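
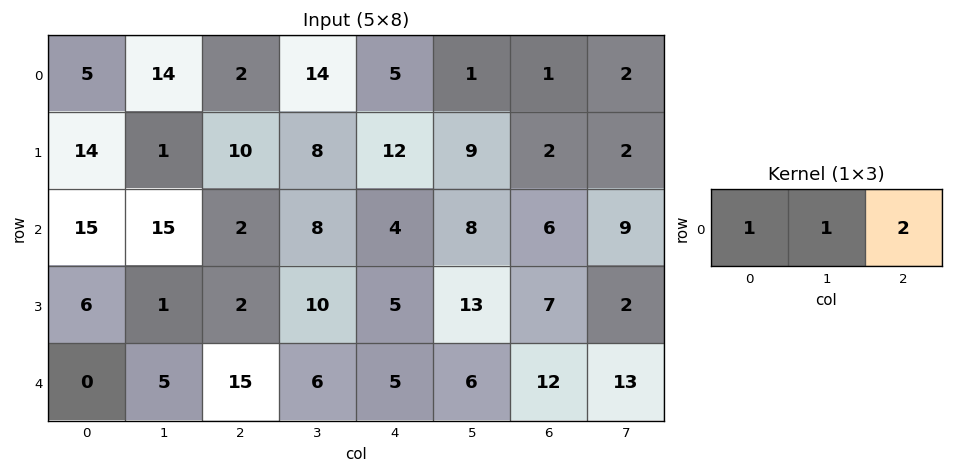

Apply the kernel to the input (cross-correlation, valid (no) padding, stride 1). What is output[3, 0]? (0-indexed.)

11

The receptive field on the input at this output position is [6 1 2]. Elementwise product with the kernel and sum: 6·1 + 1·1 + 2·2.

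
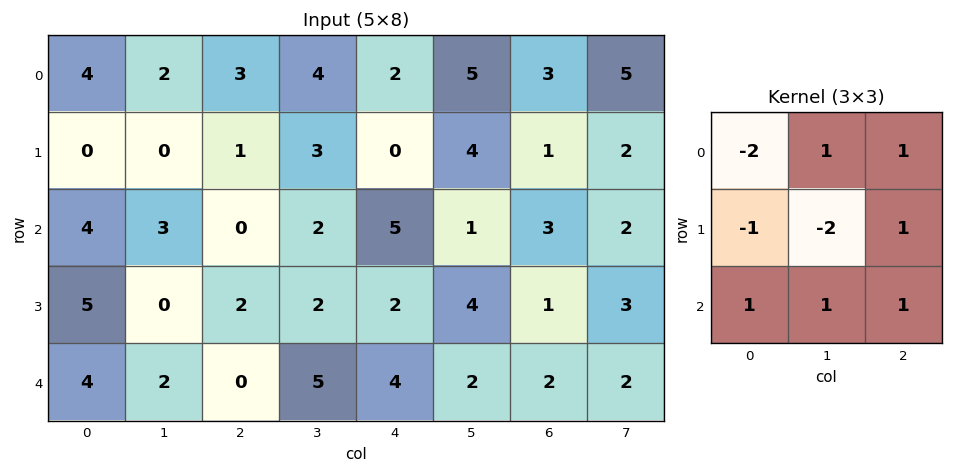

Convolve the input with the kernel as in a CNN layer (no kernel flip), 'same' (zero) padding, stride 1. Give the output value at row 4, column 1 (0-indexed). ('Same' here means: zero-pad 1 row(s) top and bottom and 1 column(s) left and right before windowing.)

-16

The receptive field on the zero-padded input at this output position is [5 0 2 / 4 2 0 / 0 0 0]. Elementwise product with the kernel and sum: 5·-2 + 0·1 + 2·1 + 4·-1 + 2·-2 + 0·1 + 0·1 + 0·1 + 0·1.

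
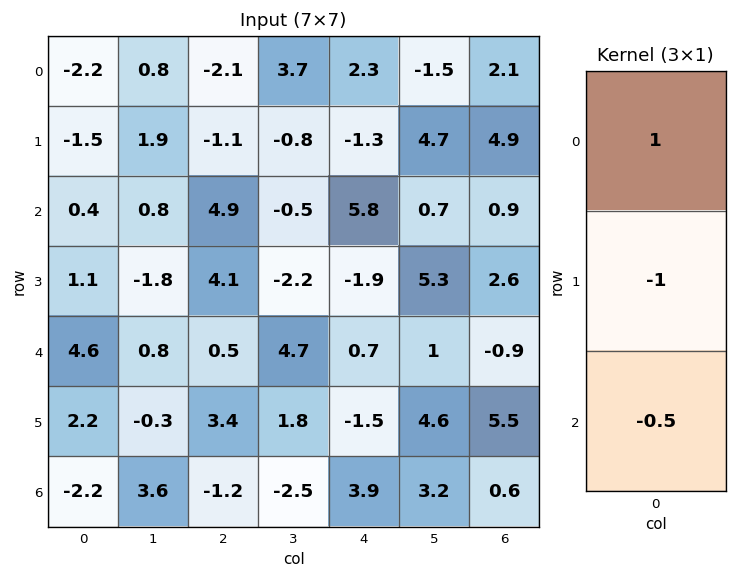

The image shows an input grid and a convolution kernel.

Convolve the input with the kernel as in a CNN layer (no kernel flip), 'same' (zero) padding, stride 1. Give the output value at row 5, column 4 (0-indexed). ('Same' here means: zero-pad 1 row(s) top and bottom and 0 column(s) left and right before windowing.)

The receptive field on the zero-padded input at this output position is [0.7 / -1.5 / 3.9]. Elementwise product with the kernel and sum: 0.7·1 + -1.5·-1 + 3.9·-0.5.

0.25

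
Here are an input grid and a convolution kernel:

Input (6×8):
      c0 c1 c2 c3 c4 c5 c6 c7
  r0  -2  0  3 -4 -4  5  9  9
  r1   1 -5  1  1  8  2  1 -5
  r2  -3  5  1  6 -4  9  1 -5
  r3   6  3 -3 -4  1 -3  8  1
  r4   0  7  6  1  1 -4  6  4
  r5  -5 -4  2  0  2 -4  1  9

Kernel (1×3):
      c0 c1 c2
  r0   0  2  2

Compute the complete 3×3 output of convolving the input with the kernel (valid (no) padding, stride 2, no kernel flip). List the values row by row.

Output[0,0]: The receptive field on the input at this output position is [-2 0 3]. Elementwise product with the kernel and sum: 0·2 + 3·2.

6 -16 28
12 4 20
26 4 4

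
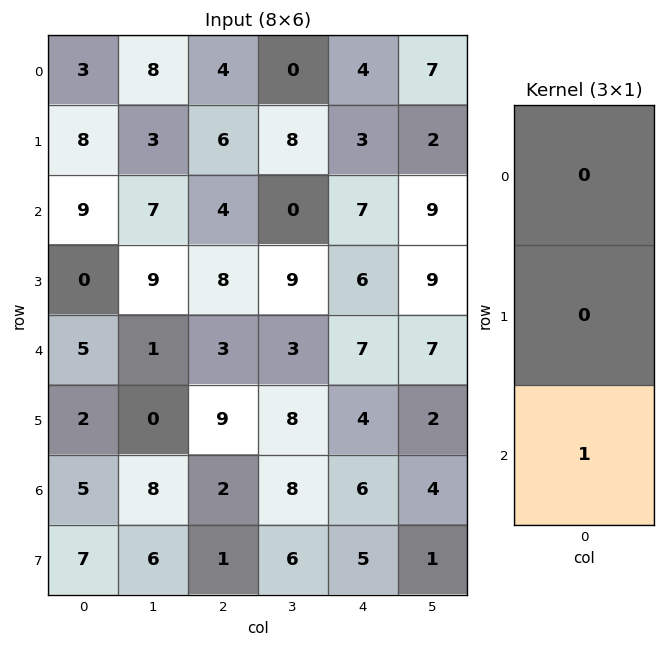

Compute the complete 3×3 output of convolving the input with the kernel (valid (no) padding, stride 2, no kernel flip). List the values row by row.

Output[0,0]: The receptive field on the input at this output position is [3 / 8 / 9]. Elementwise product with the kernel and sum: 9·1.

9 4 7
5 3 7
5 2 6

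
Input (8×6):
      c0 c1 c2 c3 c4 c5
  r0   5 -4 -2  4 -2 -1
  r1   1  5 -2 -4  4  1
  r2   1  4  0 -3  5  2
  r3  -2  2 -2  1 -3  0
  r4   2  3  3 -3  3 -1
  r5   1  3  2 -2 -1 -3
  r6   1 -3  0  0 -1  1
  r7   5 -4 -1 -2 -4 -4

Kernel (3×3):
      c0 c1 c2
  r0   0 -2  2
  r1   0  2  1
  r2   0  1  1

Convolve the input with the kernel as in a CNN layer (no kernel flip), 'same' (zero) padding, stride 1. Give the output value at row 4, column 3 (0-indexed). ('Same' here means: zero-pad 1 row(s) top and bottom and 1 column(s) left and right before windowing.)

-14

The receptive field on the zero-padded input at this output position is [-2 1 -3 / 3 -3 3 / 2 -2 -1]. Elementwise product with the kernel and sum: 1·-2 + -3·2 + -3·2 + 3·1 + -2·1 + -1·1.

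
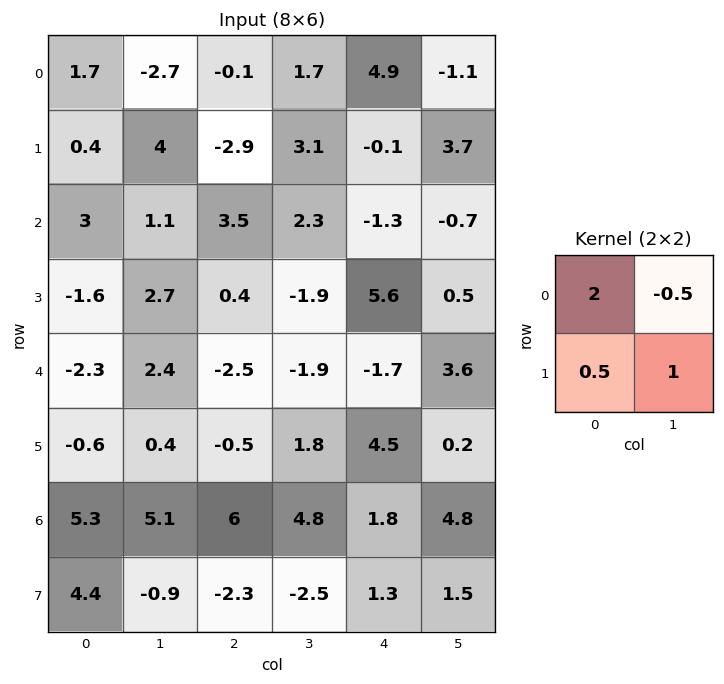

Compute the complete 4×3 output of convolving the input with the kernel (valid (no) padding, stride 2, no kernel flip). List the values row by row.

8.95 0.6 14
7.35 4.15 1.05
-5.7 -2.5 -2.75
9.35 5.95 3.35

Output[0,0]: The receptive field on the input at this output position is [1.7 -2.7 / 0.4 4]. Elementwise product with the kernel and sum: 1.7·2 + -2.7·-0.5 + 0.4·0.5 + 4·1.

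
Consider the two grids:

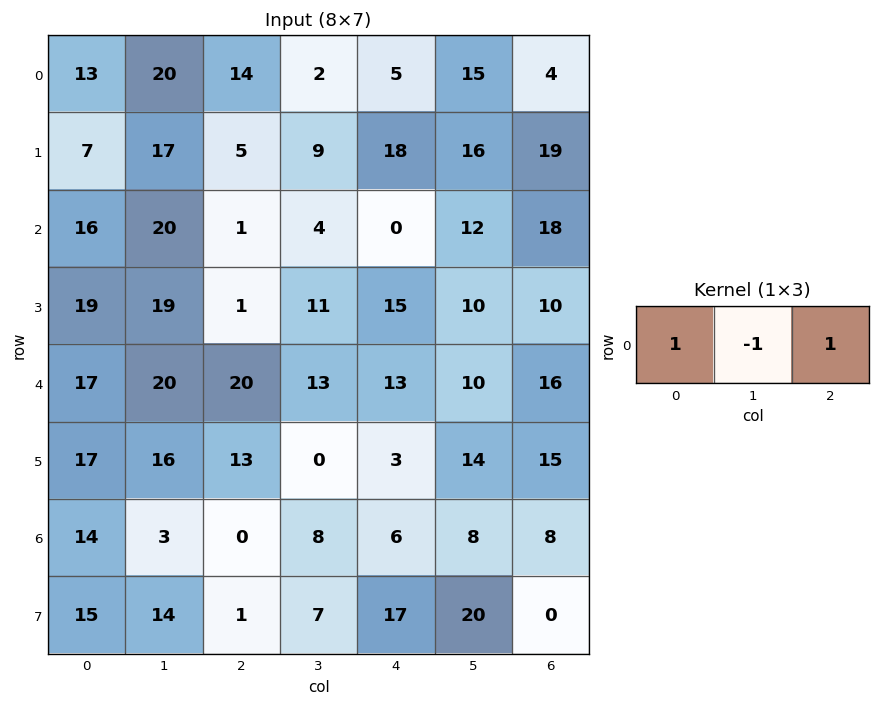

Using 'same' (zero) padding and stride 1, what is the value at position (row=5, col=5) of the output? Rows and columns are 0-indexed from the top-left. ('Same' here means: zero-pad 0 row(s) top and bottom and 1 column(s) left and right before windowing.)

The receptive field on the zero-padded input at this output position is [3 14 15]. Elementwise product with the kernel and sum: 3·1 + 14·-1 + 15·1.

4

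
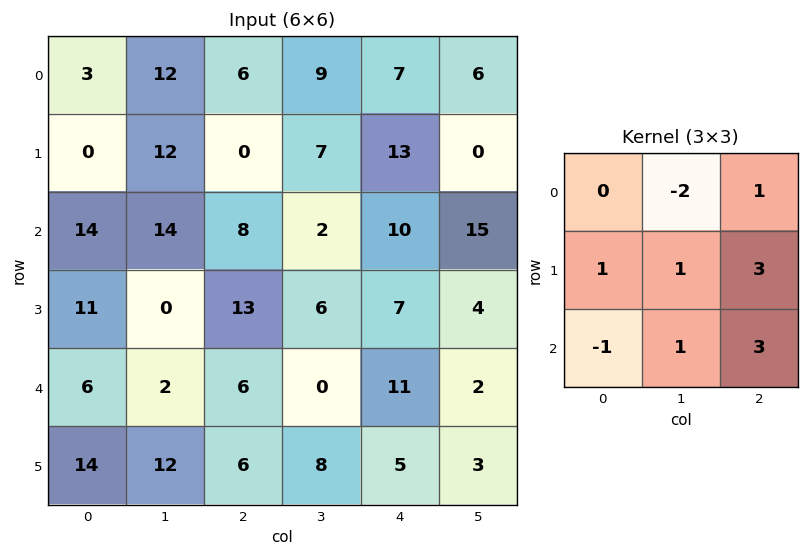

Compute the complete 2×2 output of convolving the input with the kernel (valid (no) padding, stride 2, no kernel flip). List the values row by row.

18 59
44 73

Output[0,0]: The receptive field on the input at this output position is [3 12 6 / 0 12 0 / 14 14 8]. Elementwise product with the kernel and sum: 12·-2 + 6·1 + 0·1 + 12·1 + 0·3 + 14·-1 + 14·1 + 8·3.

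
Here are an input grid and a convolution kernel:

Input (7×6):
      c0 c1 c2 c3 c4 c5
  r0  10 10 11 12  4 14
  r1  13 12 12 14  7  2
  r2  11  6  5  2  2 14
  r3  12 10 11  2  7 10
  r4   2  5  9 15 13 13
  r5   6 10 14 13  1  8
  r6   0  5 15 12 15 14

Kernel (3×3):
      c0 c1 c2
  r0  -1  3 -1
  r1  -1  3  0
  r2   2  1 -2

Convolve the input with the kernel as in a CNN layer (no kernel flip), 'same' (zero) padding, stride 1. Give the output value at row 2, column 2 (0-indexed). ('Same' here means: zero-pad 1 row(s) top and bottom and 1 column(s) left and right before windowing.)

The receptive field on the zero-padded input at this output position is [12 12 14 / 6 5 2 / 10 11 2]. Elementwise product with the kernel and sum: 12·-1 + 12·3 + 14·-1 + 6·-1 + 5·3 + 10·2 + 11·1 + 2·-2.

46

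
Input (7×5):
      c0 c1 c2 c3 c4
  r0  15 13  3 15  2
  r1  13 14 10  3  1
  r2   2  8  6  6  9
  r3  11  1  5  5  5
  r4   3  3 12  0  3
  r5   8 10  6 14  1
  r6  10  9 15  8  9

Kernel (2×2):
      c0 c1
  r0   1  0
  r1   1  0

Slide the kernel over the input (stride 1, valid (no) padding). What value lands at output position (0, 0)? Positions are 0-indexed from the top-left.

28

The receptive field on the input at this output position is [15 13 / 13 14]. Elementwise product with the kernel and sum: 15·1 + 13·1.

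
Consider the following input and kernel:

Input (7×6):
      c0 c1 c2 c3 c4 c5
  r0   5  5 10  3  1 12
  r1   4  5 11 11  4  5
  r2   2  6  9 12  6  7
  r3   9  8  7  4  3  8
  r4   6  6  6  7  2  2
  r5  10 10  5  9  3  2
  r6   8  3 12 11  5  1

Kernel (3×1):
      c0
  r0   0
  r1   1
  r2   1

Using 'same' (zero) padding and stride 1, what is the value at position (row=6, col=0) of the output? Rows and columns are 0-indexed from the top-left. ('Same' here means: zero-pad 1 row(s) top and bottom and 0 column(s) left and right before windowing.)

The receptive field on the zero-padded input at this output position is [10 / 8 / 0]. Elementwise product with the kernel and sum: 8·1 + 0·1.

8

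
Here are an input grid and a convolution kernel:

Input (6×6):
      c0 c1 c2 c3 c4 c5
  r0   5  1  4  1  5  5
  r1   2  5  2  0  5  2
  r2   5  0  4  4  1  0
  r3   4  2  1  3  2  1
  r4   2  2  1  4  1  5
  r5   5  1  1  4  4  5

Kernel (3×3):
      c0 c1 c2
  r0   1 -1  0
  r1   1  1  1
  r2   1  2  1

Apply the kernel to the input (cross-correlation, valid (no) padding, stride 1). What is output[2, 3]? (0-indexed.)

20

The receptive field on the input at this output position is [4 1 0 / 3 2 1 / 4 1 5]. Elementwise product with the kernel and sum: 4·1 + 1·-1 + 3·1 + 2·1 + 1·1 + 4·1 + 1·2 + 5·1.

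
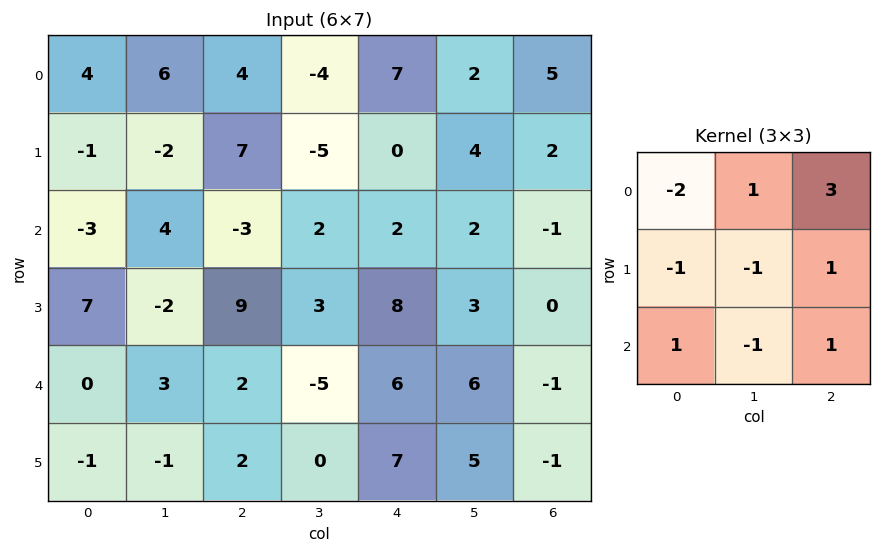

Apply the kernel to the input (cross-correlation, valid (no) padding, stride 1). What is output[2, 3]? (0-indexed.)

-9

The receptive field on the input at this output position is [2 2 2 / 3 8 3 / -5 6 6]. Elementwise product with the kernel and sum: 2·-2 + 2·1 + 2·3 + 3·-1 + 8·-1 + 3·1 + -5·1 + 6·-1 + 6·1.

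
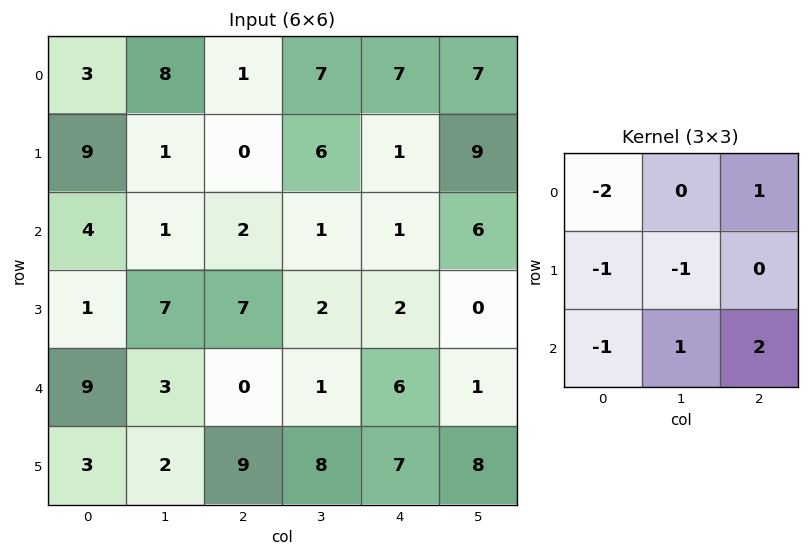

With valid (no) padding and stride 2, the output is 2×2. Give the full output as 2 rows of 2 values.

-14 0
-20 1

Output[0,0]: The receptive field on the input at this output position is [3 8 1 / 9 1 0 / 4 1 2]. Elementwise product with the kernel and sum: 3·-2 + 1·1 + 9·-1 + 1·-1 + 4·-1 + 1·1 + 2·2.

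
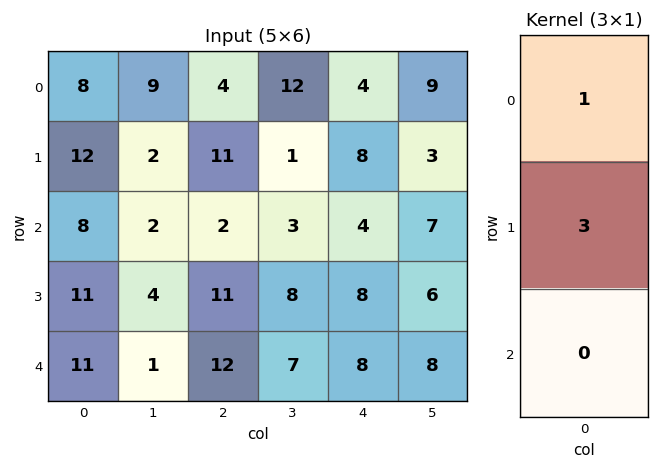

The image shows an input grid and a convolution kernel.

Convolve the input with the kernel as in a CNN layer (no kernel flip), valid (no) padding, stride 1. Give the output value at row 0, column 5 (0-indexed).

18

The receptive field on the input at this output position is [9 / 3 / 7]. Elementwise product with the kernel and sum: 9·1 + 3·3.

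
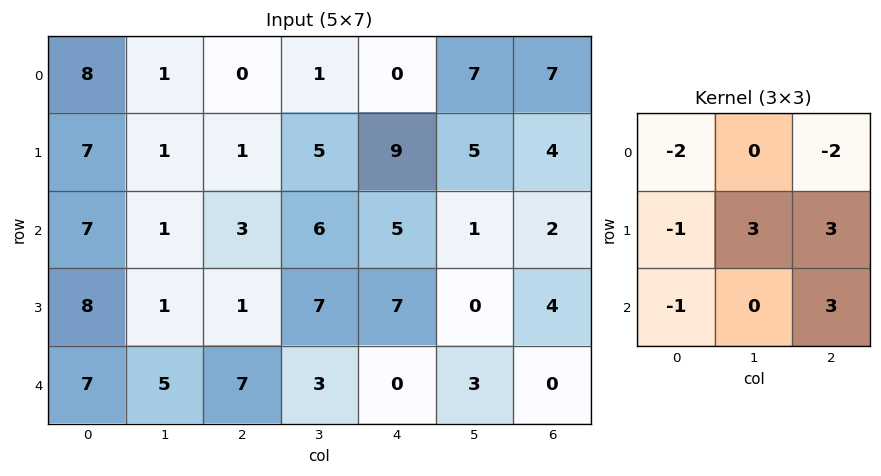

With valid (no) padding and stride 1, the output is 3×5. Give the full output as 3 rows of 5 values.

Output[0,0]: The receptive field on the input at this output position is [8 1 0 / 7 1 1 / 7 1 3]. Elementwise product with the kernel and sum: 8·-2 + 0·-2 + 7·-1 + 1·3 + 1·3 + 7·-1 + 3·3.

-15 30 53 18 5
-16 34 30 -15 -17
-8 13 18 6 -9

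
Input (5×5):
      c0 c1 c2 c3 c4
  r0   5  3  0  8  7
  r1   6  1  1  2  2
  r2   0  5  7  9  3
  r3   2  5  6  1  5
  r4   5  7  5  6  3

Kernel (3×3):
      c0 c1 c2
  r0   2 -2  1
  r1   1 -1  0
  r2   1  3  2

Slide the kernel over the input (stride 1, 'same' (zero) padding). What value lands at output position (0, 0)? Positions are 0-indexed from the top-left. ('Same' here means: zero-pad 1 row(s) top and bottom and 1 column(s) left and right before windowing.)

15

The receptive field on the zero-padded input at this output position is [0 0 0 / 0 5 3 / 0 6 1]. Elementwise product with the kernel and sum: 0·2 + 0·-2 + 0·1 + 0·1 + 5·-1 + 0·1 + 6·3 + 1·2.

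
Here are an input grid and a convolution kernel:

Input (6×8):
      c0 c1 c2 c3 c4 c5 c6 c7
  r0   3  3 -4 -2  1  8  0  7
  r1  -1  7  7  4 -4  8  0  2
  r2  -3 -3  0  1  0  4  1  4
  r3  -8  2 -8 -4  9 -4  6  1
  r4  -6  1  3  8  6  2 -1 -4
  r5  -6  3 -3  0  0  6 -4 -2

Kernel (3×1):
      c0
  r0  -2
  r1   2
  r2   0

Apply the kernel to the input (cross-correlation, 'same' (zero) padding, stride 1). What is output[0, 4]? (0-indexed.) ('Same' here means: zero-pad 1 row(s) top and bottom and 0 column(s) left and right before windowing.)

The receptive field on the zero-padded input at this output position is [0 / 1 / -4]. Elementwise product with the kernel and sum: 0·-2 + 1·2.

2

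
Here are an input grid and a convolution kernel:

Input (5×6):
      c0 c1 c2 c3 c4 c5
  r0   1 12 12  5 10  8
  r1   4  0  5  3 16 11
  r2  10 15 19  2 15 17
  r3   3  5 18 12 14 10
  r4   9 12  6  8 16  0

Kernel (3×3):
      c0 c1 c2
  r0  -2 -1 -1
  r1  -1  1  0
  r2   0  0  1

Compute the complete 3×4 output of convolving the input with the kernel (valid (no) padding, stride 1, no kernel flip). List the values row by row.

Output[0,0]: The receptive field on the input at this output position is [1 12 12 / 4 0 5 / 10 15 19]. Elementwise product with the kernel and sum: 1·-2 + 12·-1 + 12·-1 + 4·-1 + 0·1 + 19·1.
Output[0,1]: The receptive field on the input at this output position is [12 12 5 / 0 5 3 / 15 19 2]. Elementwise product with the kernel and sum: 12·-2 + 12·-1 + 5·-1 + 0·-1 + 5·1 + 2·1.

-11 -34 -26 2
10 8 -32 -10
-46 -30 -45 -34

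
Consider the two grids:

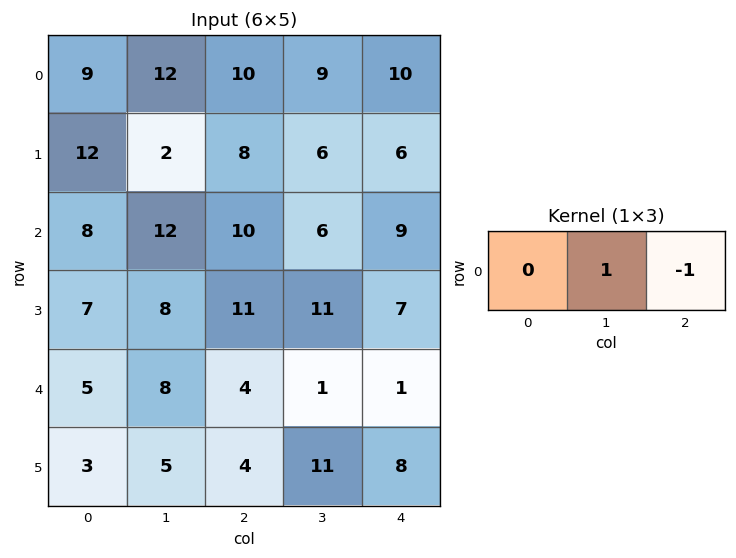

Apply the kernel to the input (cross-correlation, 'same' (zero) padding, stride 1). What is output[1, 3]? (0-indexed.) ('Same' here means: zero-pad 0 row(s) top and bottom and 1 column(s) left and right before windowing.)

0

The receptive field on the zero-padded input at this output position is [8 6 6]. Elementwise product with the kernel and sum: 6·1 + 6·-1.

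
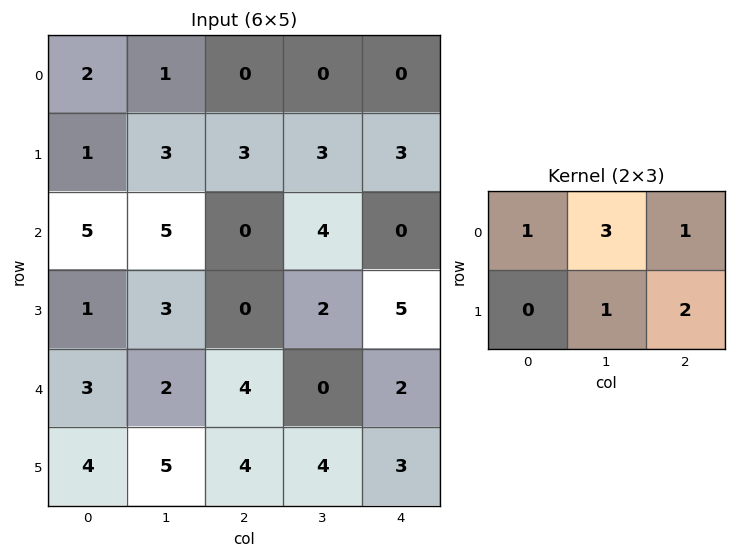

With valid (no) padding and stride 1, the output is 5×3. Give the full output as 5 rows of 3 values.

Output[0,0]: The receptive field on the input at this output position is [2 1 0 / 1 3 3]. Elementwise product with the kernel and sum: 2·1 + 1·3 + 0·1 + 3·1 + 3·2.
Output[0,1]: The receptive field on the input at this output position is [1 0 0 / 3 3 3]. Elementwise product with the kernel and sum: 1·1 + 0·3 + 0·1 + 3·1 + 3·2.

14 10 9
18 23 19
23 13 24
20 9 15
26 26 16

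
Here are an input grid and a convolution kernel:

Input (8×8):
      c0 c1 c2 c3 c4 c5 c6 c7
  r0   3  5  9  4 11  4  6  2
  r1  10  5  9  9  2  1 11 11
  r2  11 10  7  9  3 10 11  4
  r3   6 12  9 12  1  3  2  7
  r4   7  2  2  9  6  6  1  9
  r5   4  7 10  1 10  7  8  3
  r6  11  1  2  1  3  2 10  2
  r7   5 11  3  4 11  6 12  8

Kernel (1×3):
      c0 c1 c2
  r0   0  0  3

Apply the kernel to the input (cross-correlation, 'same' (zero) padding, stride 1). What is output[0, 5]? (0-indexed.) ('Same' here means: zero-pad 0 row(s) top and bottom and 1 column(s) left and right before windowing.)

The receptive field on the zero-padded input at this output position is [11 4 6]. Elementwise product with the kernel and sum: 6·3.

18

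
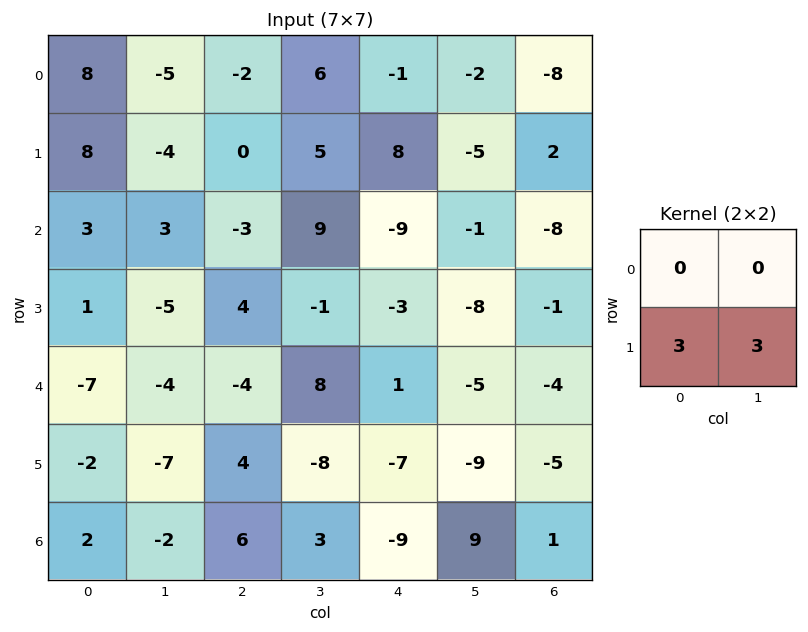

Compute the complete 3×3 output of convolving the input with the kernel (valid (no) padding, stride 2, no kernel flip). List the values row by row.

Output[0,0]: The receptive field on the input at this output position is [8 -5 / 8 -4]. Elementwise product with the kernel and sum: 8·3 + -4·3.
Output[0,1]: The receptive field on the input at this output position is [-2 6 / 0 5]. Elementwise product with the kernel and sum: 0·3 + 5·3.

12 15 9
-12 9 -33
-27 -12 -48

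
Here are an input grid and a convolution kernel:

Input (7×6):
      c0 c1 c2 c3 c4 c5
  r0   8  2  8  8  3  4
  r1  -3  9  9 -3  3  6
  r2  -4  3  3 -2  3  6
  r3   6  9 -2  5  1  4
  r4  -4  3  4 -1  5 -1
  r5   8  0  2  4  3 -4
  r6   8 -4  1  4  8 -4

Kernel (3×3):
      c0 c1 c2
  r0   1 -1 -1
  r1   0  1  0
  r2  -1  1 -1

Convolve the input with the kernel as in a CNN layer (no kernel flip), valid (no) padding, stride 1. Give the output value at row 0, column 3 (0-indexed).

3

The receptive field on the input at this output position is [8 3 4 / -3 3 6 / -2 3 6]. Elementwise product with the kernel and sum: 8·1 + 3·-1 + 4·-1 + 3·1 + -2·-1 + 3·1 + 6·-1.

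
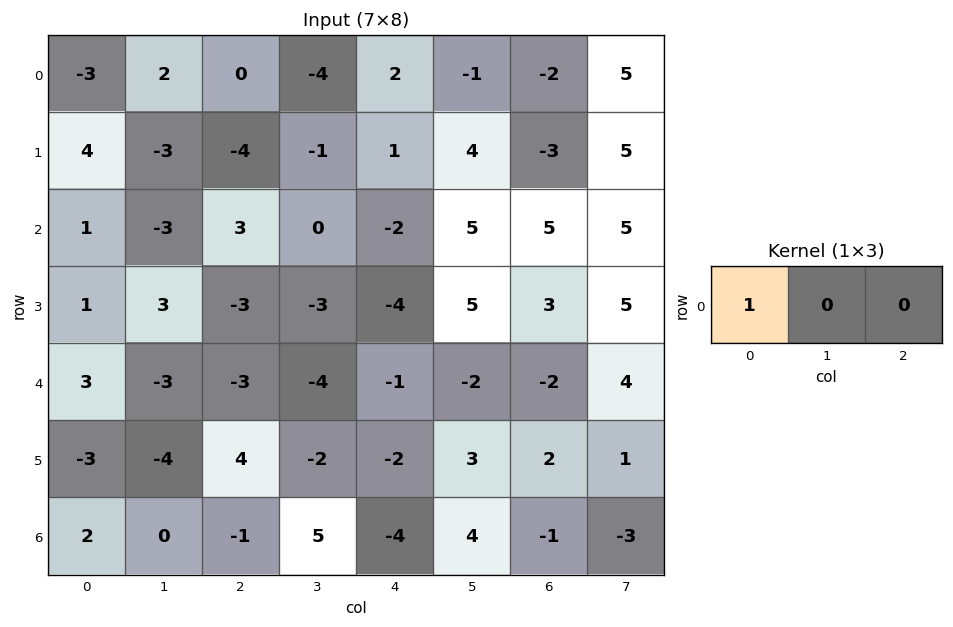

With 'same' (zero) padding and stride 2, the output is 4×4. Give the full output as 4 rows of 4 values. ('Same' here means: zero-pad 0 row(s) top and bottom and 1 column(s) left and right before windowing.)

0 2 -4 -1
0 -3 0 5
0 -3 -4 -2
0 0 5 4

Output[0,0]: The receptive field on the zero-padded input at this output position is [0 -3 2]. Elementwise product with the kernel and sum: 0·1.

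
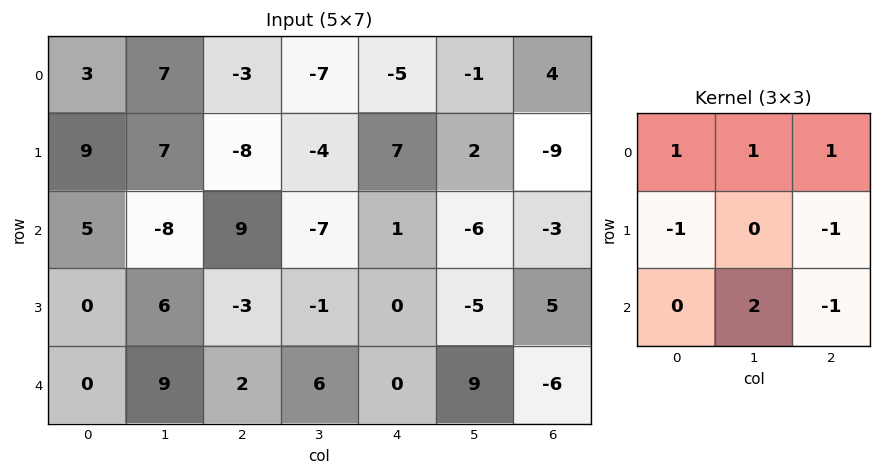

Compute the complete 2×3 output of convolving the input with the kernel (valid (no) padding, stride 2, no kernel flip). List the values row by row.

Output[0,0]: The receptive field on the input at this output position is [3 7 -3 / 9 7 -8 / 5 -8 9]. Elementwise product with the kernel and sum: 3·1 + 7·1 + -3·1 + 9·-1 + -8·-1 + -8·2 + 9·-1.
Output[0,1]: The receptive field on the input at this output position is [-3 -7 -5 / -8 -4 7 / 9 -7 1]. Elementwise product with the kernel and sum: -3·1 + -7·1 + -5·1 + -8·-1 + 7·-1 + -7·2 + 1·-1.

-19 -29 -9
25 18 11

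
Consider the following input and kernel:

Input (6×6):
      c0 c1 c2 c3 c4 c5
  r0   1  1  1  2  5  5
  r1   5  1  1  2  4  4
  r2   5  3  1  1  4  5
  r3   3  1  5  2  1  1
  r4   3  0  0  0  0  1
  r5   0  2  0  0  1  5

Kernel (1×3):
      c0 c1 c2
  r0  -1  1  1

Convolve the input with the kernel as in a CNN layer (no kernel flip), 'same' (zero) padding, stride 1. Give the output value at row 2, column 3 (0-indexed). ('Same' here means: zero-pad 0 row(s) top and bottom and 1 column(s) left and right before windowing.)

The receptive field on the zero-padded input at this output position is [1 1 4]. Elementwise product with the kernel and sum: 1·-1 + 1·1 + 4·1.

4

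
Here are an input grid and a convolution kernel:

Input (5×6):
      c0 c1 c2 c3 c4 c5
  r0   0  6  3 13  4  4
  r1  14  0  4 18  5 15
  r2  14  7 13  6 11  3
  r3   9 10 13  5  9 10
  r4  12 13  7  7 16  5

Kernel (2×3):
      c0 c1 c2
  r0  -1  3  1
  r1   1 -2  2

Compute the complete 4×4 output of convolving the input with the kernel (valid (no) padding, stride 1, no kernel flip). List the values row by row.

Output[0,0]: The receptive field on the input at this output position is [0 6 3 / 14 0 4]. Elementwise product with the kernel and sum: 0·-1 + 6·3 + 3·1 + 14·1 + 0·-2 + 4·2.

43 44 18 41
16 23 78 2
35 32 37 37
34 47 36 17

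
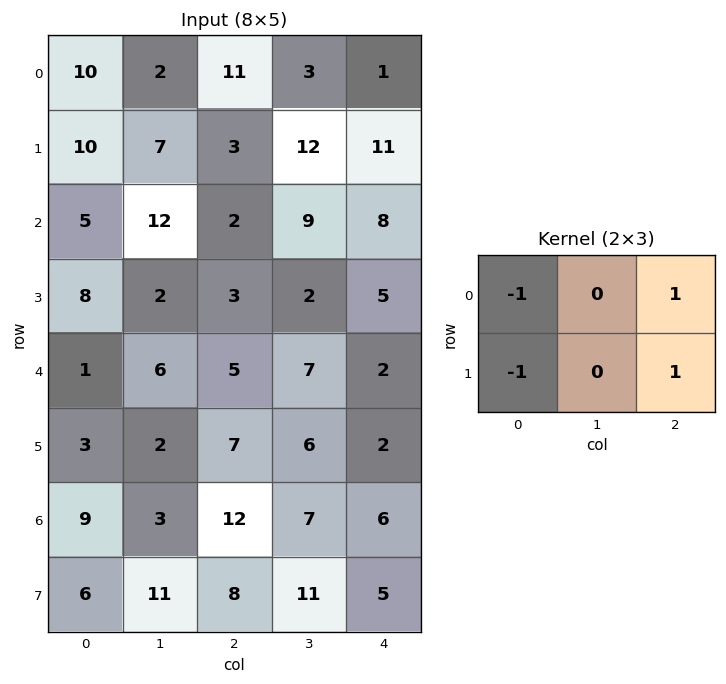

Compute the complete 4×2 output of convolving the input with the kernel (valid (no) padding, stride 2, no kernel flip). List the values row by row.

-6 -2
-8 8
8 -8
5 -9

Output[0,0]: The receptive field on the input at this output position is [10 2 11 / 10 7 3]. Elementwise product with the kernel and sum: 10·-1 + 11·1 + 10·-1 + 3·1.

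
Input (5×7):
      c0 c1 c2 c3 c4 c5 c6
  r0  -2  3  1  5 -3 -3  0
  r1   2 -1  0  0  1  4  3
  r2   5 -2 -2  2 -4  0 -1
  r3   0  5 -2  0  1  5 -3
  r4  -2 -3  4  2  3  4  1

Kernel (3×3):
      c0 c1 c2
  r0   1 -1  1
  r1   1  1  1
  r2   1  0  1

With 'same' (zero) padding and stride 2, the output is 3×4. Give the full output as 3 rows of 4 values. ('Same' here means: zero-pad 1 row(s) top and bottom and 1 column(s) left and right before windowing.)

0 8 3 1
5 2 6 5
0 10 13 13

Output[0,0]: The receptive field on the zero-padded input at this output position is [0 0 0 / 0 -2 3 / 0 2 -1]. Elementwise product with the kernel and sum: 0·1 + 0·-1 + 0·1 + 0·1 + -2·1 + 3·1 + 0·1 + -1·1.
Output[0,1]: The receptive field on the zero-padded input at this output position is [0 0 0 / 3 1 5 / -1 0 0]. Elementwise product with the kernel and sum: 0·1 + 0·-1 + 0·1 + 3·1 + 1·1 + 5·1 + -1·1 + 0·1.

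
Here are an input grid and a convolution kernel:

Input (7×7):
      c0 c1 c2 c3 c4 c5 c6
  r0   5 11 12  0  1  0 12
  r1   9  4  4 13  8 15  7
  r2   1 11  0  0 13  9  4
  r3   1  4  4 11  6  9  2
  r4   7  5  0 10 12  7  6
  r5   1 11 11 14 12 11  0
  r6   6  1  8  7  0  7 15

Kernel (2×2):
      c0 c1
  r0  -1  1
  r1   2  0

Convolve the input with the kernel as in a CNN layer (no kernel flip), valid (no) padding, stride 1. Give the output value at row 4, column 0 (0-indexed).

0

The receptive field on the input at this output position is [7 5 / 1 11]. Elementwise product with the kernel and sum: 7·-1 + 5·1 + 1·2.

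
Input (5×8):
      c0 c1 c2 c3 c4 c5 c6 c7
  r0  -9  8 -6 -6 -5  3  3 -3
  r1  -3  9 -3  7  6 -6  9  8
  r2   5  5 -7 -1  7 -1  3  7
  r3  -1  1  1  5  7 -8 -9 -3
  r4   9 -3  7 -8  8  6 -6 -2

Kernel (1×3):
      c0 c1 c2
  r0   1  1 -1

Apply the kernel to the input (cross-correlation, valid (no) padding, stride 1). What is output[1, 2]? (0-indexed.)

-2

The receptive field on the input at this output position is [-3 7 6]. Elementwise product with the kernel and sum: -3·1 + 7·1 + 6·-1.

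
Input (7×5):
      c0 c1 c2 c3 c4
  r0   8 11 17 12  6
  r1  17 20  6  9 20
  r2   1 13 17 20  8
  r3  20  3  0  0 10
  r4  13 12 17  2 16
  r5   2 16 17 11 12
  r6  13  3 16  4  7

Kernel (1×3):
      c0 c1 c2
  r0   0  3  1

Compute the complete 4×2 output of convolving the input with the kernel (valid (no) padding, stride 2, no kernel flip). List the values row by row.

Output[0,0]: The receptive field on the input at this output position is [8 11 17]. Elementwise product with the kernel and sum: 11·3 + 17·1.
Output[0,1]: The receptive field on the input at this output position is [17 12 6]. Elementwise product with the kernel and sum: 12·3 + 6·1.

50 42
56 68
53 22
25 19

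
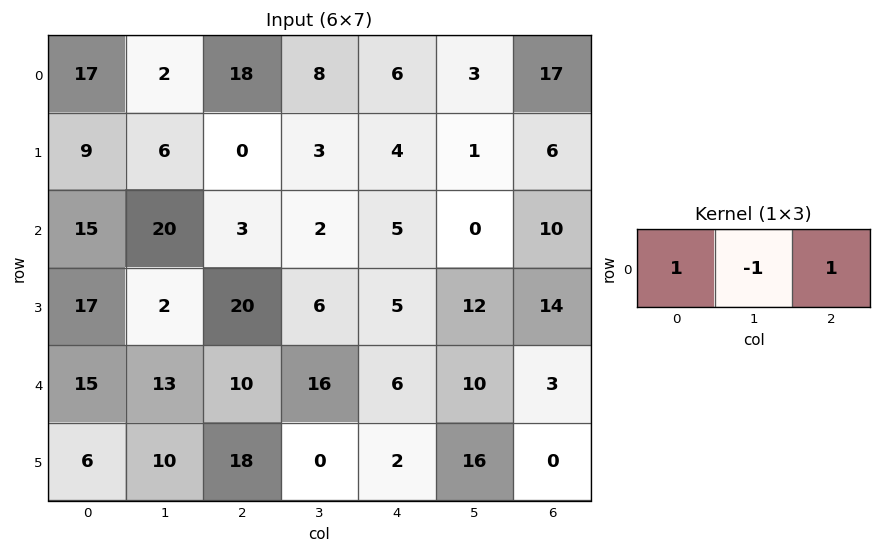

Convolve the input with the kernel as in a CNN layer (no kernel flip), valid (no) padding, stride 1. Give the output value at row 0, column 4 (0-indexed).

20

The receptive field on the input at this output position is [6 3 17]. Elementwise product with the kernel and sum: 6·1 + 3·-1 + 17·1.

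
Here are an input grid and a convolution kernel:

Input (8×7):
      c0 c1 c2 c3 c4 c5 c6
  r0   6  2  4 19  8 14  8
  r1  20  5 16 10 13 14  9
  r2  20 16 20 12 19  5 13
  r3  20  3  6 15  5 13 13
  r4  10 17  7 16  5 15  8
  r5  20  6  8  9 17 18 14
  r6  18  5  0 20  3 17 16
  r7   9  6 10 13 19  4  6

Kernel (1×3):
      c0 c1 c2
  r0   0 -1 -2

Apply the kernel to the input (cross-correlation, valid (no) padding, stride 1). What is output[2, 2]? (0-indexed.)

-50

The receptive field on the input at this output position is [20 12 19]. Elementwise product with the kernel and sum: 12·-1 + 19·-2.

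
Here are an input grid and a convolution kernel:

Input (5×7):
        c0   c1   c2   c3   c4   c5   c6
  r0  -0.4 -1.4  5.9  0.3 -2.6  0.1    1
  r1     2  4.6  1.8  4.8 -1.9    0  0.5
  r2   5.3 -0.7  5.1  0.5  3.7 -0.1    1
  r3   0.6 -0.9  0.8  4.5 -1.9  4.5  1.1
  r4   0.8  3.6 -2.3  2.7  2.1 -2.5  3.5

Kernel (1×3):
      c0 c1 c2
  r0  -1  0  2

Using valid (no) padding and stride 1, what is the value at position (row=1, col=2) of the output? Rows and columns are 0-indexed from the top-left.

-5.6

The receptive field on the input at this output position is [1.8 4.8 -1.9]. Elementwise product with the kernel and sum: 1.8·-1 + -1.9·2.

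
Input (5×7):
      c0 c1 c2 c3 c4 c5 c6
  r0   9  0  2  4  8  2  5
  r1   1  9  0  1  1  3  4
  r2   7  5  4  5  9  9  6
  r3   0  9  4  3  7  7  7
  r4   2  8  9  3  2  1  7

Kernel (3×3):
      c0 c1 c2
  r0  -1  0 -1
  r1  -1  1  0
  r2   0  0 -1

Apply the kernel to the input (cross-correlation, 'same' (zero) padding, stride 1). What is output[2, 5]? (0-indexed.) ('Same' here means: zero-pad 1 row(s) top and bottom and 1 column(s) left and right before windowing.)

The receptive field on the zero-padded input at this output position is [1 3 4 / 9 9 6 / 7 7 7]. Elementwise product with the kernel and sum: 1·-1 + 4·-1 + 9·-1 + 9·1 + 7·-1.

-12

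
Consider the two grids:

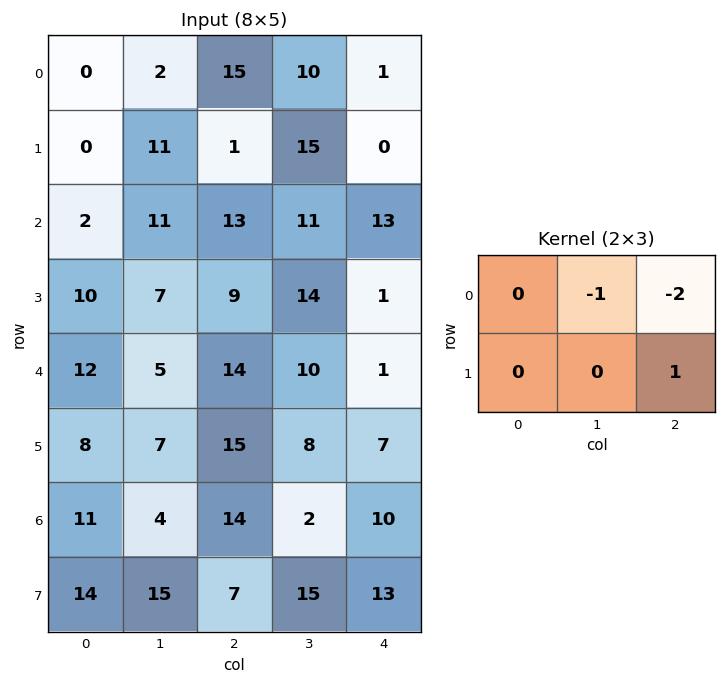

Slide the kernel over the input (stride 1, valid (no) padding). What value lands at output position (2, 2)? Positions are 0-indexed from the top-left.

The receptive field on the input at this output position is [13 11 13 / 9 14 1]. Elementwise product with the kernel and sum: 11·-1 + 13·-2 + 1·1.

-36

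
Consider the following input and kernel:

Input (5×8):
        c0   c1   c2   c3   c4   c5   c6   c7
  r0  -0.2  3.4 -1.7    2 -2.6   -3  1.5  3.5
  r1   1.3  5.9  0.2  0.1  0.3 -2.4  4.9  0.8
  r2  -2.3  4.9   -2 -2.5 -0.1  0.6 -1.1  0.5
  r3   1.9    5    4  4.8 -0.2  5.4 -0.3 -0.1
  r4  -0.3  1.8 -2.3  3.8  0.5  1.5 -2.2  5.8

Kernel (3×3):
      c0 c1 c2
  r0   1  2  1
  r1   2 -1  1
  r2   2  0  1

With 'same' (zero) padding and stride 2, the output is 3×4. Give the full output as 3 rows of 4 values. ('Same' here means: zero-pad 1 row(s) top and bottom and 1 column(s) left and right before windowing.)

9.5 22.4 1.4 -8
20.7 30.5 9 21.7
10.9 27.5 18.4 15.7

Output[0,0]: The receptive field on the zero-padded input at this output position is [0 0 0 / 0 -0.2 3.4 / 0 1.3 5.9]. Elementwise product with the kernel and sum: 0·1 + 0·2 + 0·1 + 0·2 + -0.2·-1 + 3.4·1 + 0·2 + 5.9·1.
Output[0,1]: The receptive field on the zero-padded input at this output position is [0 0 0 / 3.4 -1.7 2 / 5.9 0.2 0.1]. Elementwise product with the kernel and sum: 0·1 + 0·2 + 0·1 + 3.4·2 + -1.7·-1 + 2·1 + 5.9·2 + 0.1·1.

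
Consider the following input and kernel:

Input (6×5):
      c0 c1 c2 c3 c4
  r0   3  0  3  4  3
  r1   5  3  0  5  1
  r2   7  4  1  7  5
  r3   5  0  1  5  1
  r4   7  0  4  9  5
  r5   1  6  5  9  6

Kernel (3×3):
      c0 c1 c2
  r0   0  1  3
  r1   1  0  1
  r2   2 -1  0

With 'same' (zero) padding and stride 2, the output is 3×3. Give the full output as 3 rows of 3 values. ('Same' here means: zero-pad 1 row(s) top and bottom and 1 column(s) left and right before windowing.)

-5 10 13
13 25 17
4 32 22

Output[0,0]: The receptive field on the zero-padded input at this output position is [0 0 0 / 0 3 0 / 0 5 3]. Elementwise product with the kernel and sum: 0·1 + 0·3 + 0·1 + 0·1 + 0·2 + 5·-1.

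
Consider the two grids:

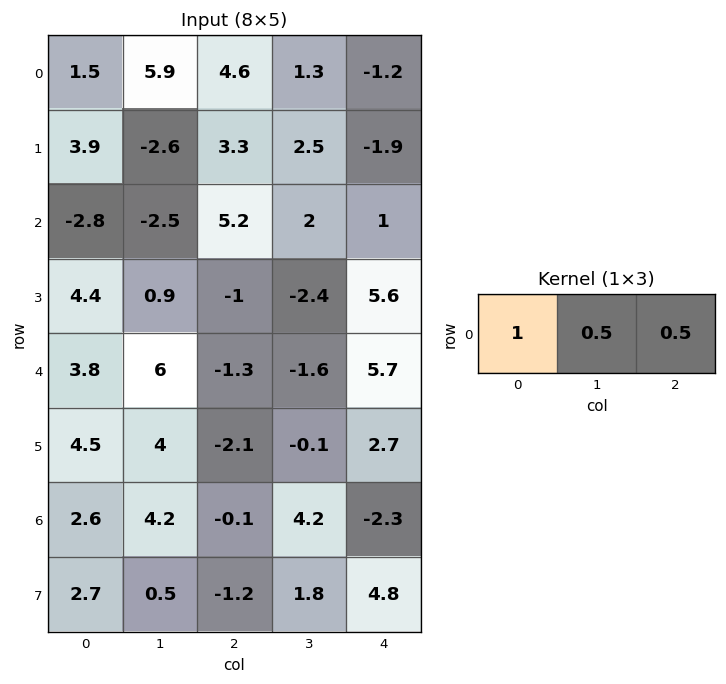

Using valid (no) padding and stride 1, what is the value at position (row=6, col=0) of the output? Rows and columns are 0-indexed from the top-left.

The receptive field on the input at this output position is [2.6 4.2 -0.1]. Elementwise product with the kernel and sum: 2.6·1 + 4.2·0.5 + -0.1·0.5.

4.65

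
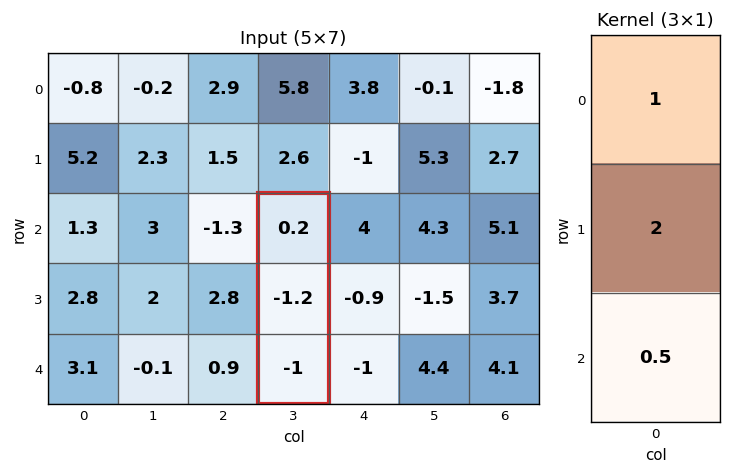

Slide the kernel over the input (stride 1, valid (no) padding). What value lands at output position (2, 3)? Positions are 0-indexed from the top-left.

-2.7

The receptive field on the input at this output position is [0.2 / -1.2 / -1]. Elementwise product with the kernel and sum: 0.2·1 + -1.2·2 + -1·0.5.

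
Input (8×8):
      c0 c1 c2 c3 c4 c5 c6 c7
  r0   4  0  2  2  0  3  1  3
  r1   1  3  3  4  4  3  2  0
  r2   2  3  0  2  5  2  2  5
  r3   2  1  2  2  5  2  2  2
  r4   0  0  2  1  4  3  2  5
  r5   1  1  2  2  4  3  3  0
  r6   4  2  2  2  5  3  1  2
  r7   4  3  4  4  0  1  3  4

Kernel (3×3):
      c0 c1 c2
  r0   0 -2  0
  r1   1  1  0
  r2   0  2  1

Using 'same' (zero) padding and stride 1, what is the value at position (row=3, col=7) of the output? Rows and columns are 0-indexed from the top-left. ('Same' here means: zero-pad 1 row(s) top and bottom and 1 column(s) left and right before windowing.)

4

The receptive field on the zero-padded input at this output position is [2 5 0 / 2 2 0 / 2 5 0]. Elementwise product with the kernel and sum: 5·-2 + 2·1 + 2·1 + 5·2 + 0·1.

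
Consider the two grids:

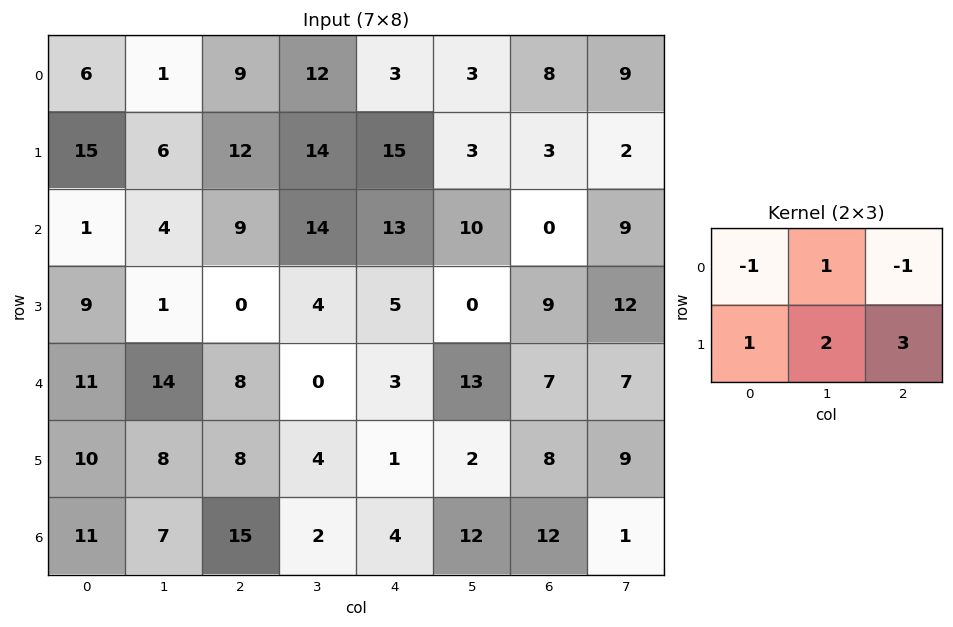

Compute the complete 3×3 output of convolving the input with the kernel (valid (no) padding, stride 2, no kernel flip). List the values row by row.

49 85 22
5 15 29
45 8 32

Output[0,0]: The receptive field on the input at this output position is [6 1 9 / 15 6 12]. Elementwise product with the kernel and sum: 6·-1 + 1·1 + 9·-1 + 15·1 + 6·2 + 12·3.
Output[0,1]: The receptive field on the input at this output position is [9 12 3 / 12 14 15]. Elementwise product with the kernel and sum: 9·-1 + 12·1 + 3·-1 + 12·1 + 14·2 + 15·3.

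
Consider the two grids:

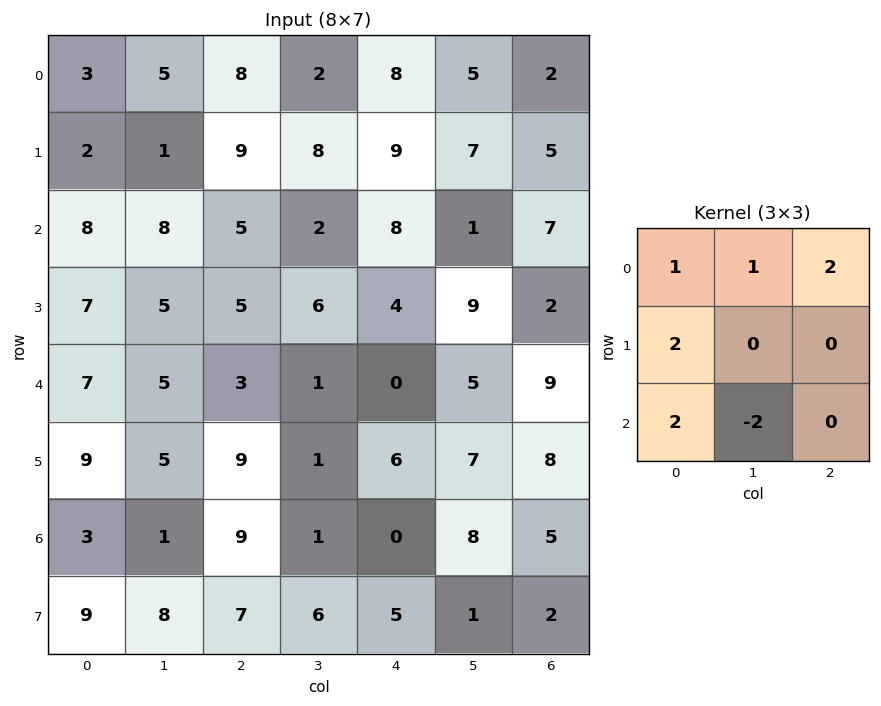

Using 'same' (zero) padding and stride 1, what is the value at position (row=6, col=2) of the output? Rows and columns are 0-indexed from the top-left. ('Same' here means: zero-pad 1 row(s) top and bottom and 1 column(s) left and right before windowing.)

20

The receptive field on the zero-padded input at this output position is [5 9 1 / 1 9 1 / 8 7 6]. Elementwise product with the kernel and sum: 5·1 + 9·1 + 1·2 + 1·2 + 8·2 + 7·-2.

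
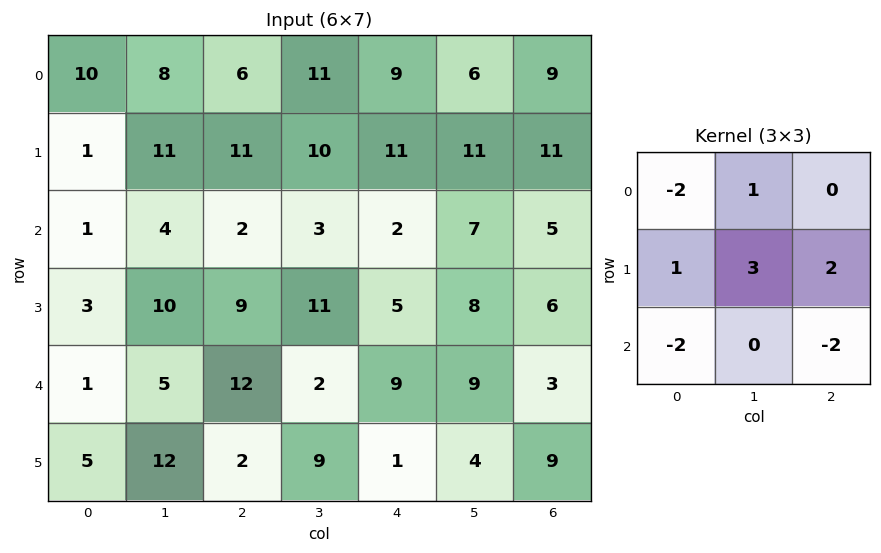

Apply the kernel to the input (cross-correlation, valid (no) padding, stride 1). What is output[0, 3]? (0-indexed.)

32

The receptive field on the input at this output position is [11 9 6 / 10 11 11 / 3 2 7]. Elementwise product with the kernel and sum: 11·-2 + 9·1 + 10·1 + 11·3 + 11·2 + 3·-2 + 7·-2.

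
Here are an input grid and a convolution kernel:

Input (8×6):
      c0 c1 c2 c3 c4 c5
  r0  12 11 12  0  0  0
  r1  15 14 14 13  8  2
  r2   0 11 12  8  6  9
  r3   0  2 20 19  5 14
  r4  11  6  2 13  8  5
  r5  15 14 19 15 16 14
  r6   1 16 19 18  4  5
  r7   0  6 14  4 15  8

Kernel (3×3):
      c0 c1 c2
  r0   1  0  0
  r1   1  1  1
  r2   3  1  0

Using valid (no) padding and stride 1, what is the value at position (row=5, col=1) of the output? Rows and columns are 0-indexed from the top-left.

The receptive field on the input at this output position is [14 19 15 / 16 19 18 / 6 14 4]. Elementwise product with the kernel and sum: 14·1 + 16·1 + 19·1 + 18·1 + 6·3 + 14·1.

99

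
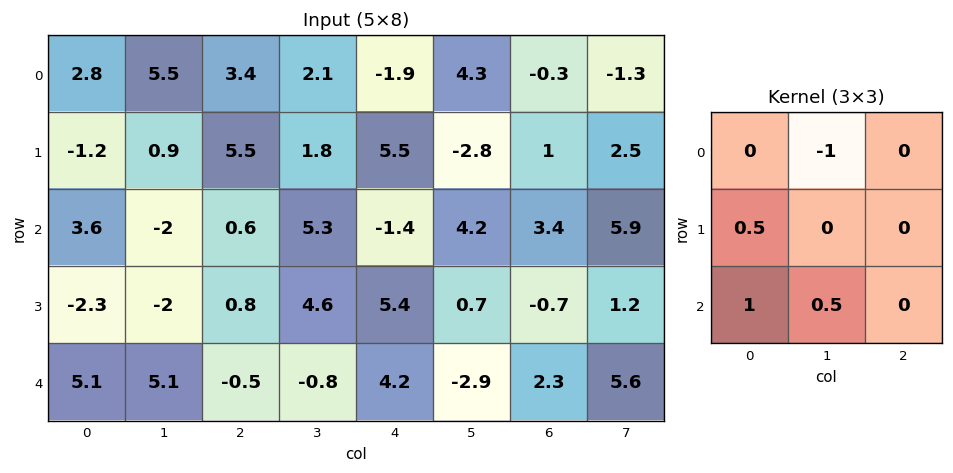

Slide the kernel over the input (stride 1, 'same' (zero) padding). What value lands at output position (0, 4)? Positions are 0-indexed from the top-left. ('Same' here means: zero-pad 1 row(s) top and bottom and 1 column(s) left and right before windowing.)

5.6

The receptive field on the zero-padded input at this output position is [0 0 0 / 2.1 -1.9 4.3 / 1.8 5.5 -2.8]. Elementwise product with the kernel and sum: 0·-1 + 2.1·0.5 + 1.8·1 + 5.5·0.5.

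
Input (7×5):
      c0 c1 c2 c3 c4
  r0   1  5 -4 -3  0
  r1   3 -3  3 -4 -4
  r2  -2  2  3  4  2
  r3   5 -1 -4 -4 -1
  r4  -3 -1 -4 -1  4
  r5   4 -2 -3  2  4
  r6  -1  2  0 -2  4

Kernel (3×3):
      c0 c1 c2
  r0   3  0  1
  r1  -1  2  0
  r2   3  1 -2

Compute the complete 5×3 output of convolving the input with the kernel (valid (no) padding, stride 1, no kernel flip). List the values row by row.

Output[0,0]: The receptive field on the input at this output position is [1 5 -4 / 3 -3 3 / -2 2 3]. Elementwise product with the kernel and sum: 1·3 + -4·1 + 3·-1 + -3·2 + -2·3 + 2·1 + 3·-2.

-20 22 -14
40 -8 -4
-12 -2 -14
28 -27 -26
-22 2 -11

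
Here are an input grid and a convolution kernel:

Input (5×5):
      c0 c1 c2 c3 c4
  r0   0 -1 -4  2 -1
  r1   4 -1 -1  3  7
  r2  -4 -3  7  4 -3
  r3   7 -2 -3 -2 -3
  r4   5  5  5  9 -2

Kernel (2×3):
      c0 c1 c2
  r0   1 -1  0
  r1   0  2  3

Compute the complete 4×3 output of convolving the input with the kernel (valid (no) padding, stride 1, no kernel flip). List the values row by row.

-4 10 21
20 26 -5
-14 -22 -10
34 38 11

Output[0,0]: The receptive field on the input at this output position is [0 -1 -4 / 4 -1 -1]. Elementwise product with the kernel and sum: 0·1 + -1·-1 + -1·2 + -1·3.
Output[0,1]: The receptive field on the input at this output position is [-1 -4 2 / -1 -1 3]. Elementwise product with the kernel and sum: -1·1 + -4·-1 + -1·2 + 3·3.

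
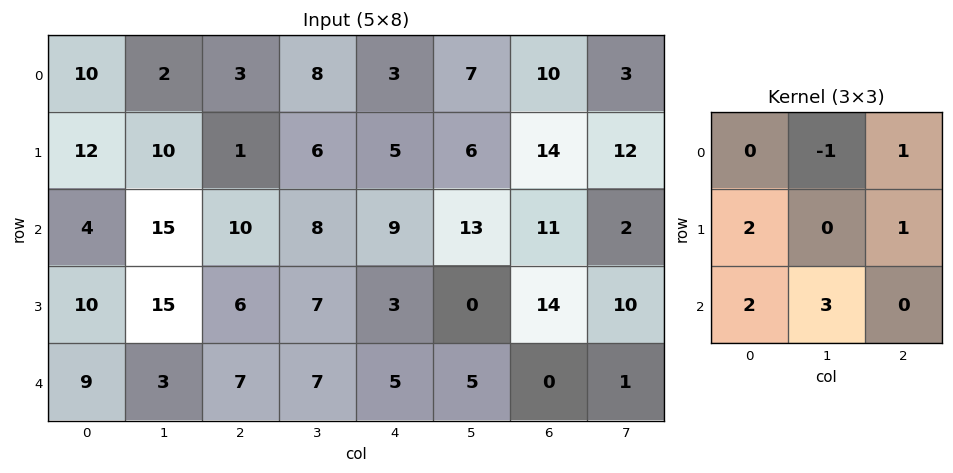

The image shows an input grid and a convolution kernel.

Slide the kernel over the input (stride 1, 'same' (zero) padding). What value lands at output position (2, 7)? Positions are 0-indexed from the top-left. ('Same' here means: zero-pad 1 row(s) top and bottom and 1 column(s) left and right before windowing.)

68

The receptive field on the zero-padded input at this output position is [14 12 0 / 11 2 0 / 14 10 0]. Elementwise product with the kernel and sum: 12·-1 + 0·1 + 11·2 + 0·1 + 14·2 + 10·3.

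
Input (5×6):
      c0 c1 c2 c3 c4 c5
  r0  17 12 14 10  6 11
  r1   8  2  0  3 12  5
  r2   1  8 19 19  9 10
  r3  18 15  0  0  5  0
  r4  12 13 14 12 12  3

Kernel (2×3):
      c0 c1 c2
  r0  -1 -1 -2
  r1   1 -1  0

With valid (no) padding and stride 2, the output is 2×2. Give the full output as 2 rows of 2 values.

Output[0,0]: The receptive field on the input at this output position is [17 12 14 / 8 2 0]. Elementwise product with the kernel and sum: 17·-1 + 12·-1 + 14·-2 + 8·1 + 2·-1.

-51 -39
-44 -56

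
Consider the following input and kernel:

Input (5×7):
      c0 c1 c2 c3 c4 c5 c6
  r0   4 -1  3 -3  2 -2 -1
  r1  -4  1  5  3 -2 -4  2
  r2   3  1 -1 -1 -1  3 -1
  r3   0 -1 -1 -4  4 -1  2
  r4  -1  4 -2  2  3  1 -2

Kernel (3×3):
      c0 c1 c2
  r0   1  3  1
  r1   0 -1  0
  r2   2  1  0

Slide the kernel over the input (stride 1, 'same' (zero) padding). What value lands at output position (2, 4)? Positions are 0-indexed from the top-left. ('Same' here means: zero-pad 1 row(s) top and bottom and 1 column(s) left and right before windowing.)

The receptive field on the zero-padded input at this output position is [3 -2 -4 / -1 -1 3 / -4 4 -1]. Elementwise product with the kernel and sum: 3·1 + -2·3 + -4·1 + -1·-1 + -4·2 + 4·1.

-10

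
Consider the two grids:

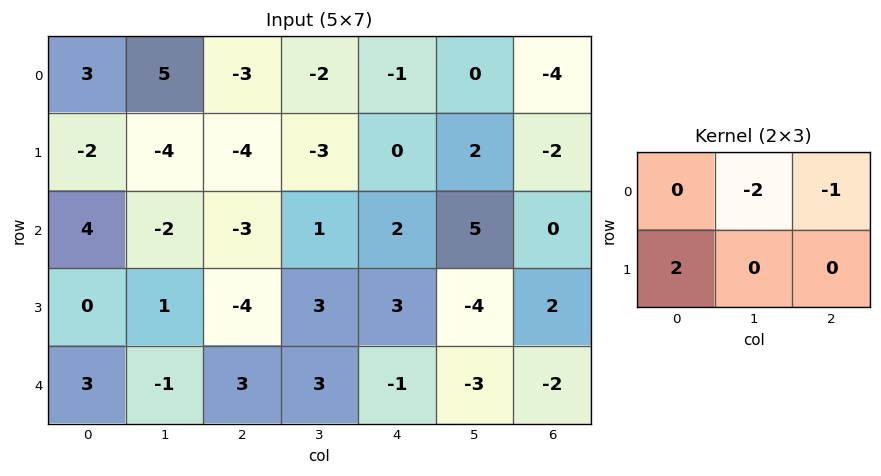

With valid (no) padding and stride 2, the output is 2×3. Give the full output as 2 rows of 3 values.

-11 -3 4
7 -12 -4

Output[0,0]: The receptive field on the input at this output position is [3 5 -3 / -2 -4 -4]. Elementwise product with the kernel and sum: 5·-2 + -3·-1 + -2·2.
Output[0,1]: The receptive field on the input at this output position is [-3 -2 -1 / -4 -3 0]. Elementwise product with the kernel and sum: -2·-2 + -1·-1 + -4·2.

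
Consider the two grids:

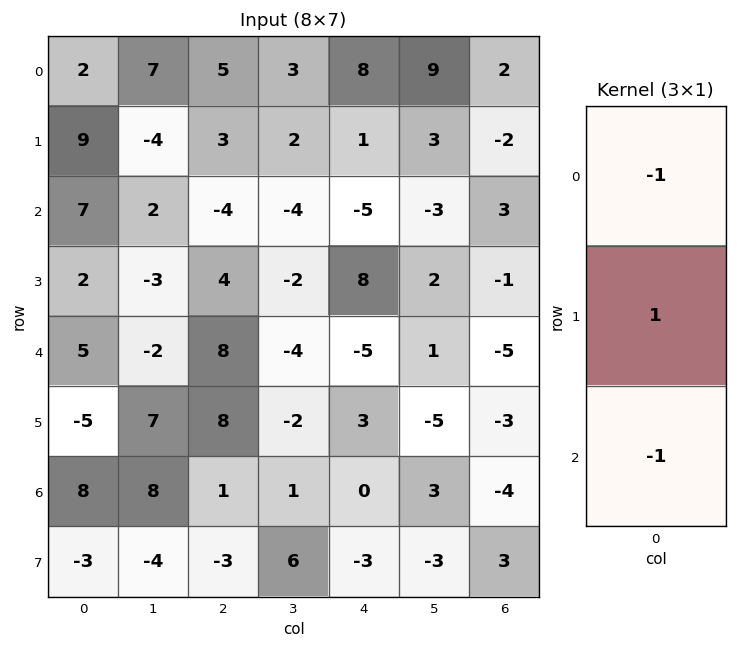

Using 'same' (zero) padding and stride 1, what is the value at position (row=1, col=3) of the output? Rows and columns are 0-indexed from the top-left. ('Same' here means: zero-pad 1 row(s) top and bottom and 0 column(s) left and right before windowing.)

3

The receptive field on the zero-padded input at this output position is [3 / 2 / -4]. Elementwise product with the kernel and sum: 3·-1 + 2·1 + -4·-1.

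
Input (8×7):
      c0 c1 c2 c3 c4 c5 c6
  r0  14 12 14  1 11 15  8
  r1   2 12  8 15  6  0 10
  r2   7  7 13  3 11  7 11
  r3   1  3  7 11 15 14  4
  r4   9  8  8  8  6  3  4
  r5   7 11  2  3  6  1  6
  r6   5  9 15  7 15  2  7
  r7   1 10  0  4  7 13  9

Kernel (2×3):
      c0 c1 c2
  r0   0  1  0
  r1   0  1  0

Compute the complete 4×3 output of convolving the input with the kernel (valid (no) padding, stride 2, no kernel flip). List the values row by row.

Output[0,0]: The receptive field on the input at this output position is [14 12 14 / 2 12 8]. Elementwise product with the kernel and sum: 12·1 + 12·1.
Output[0,1]: The receptive field on the input at this output position is [14 1 11 / 8 15 6]. Elementwise product with the kernel and sum: 1·1 + 15·1.

24 16 15
10 14 21
19 11 4
19 11 15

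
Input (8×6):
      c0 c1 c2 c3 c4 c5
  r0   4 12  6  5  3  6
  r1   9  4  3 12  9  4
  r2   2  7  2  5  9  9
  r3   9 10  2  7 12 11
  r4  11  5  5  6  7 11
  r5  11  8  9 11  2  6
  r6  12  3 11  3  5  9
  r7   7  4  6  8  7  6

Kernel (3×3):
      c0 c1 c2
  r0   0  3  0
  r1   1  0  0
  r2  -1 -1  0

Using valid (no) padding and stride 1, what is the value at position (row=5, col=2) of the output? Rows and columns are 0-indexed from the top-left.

30

The receptive field on the input at this output position is [9 11 2 / 11 3 5 / 6 8 7]. Elementwise product with the kernel and sum: 11·3 + 11·1 + 6·-1 + 8·-1.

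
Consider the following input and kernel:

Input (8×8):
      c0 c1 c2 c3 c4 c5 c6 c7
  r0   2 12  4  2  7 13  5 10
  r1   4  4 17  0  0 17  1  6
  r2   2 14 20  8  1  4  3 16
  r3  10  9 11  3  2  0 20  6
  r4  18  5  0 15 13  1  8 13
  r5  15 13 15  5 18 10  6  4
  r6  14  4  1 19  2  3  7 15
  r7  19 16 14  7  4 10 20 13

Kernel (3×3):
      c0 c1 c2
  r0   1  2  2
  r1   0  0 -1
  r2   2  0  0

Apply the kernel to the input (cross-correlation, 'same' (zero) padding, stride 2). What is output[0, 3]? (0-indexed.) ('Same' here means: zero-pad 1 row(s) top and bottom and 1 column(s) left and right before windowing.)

The receptive field on the zero-padded input at this output position is [0 0 0 / 13 5 10 / 17 1 6]. Elementwise product with the kernel and sum: 0·1 + 0·2 + 0·2 + 10·-1 + 17·2.

24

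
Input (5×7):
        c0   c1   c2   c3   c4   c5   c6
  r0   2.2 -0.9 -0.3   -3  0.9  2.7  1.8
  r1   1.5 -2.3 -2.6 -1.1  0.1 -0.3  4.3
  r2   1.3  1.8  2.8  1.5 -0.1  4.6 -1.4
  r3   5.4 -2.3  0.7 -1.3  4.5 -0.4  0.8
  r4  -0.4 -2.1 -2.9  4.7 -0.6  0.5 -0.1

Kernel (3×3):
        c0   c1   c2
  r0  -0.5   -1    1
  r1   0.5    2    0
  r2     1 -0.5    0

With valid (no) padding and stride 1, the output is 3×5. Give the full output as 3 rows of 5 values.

-3.95 -8.2 2.6 4.5 -4.3
9.75 6.5 8.25 -2.85 18.4
-0.9 -2.6 -10.5 17.3 -5.35

Output[0,0]: The receptive field on the input at this output position is [2.2 -0.9 -0.3 / 1.5 -2.3 -2.6 / 1.3 1.8 2.8]. Elementwise product with the kernel and sum: 2.2·-0.5 + -0.9·-1 + -0.3·1 + 1.5·0.5 + -2.3·2 + 1.3·1 + 1.8·-0.5.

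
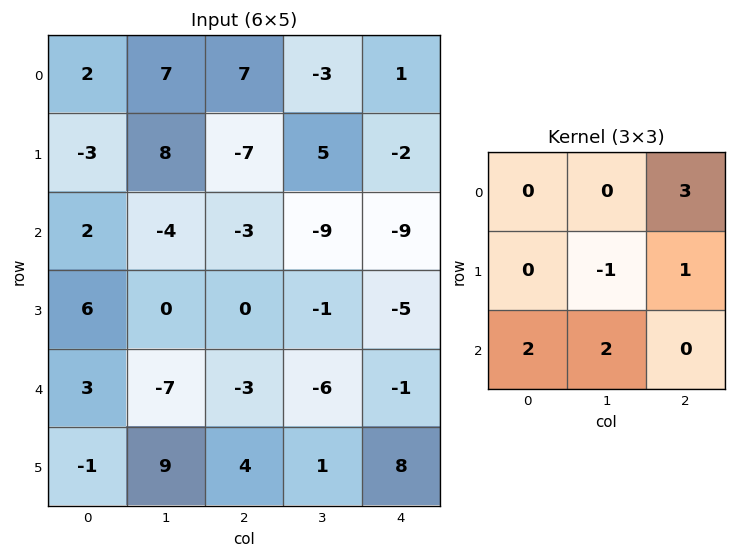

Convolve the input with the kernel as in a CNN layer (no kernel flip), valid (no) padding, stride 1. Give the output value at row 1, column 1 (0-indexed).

9

The receptive field on the input at this output position is [8 -7 5 / -4 -3 -9 / 0 0 -1]. Elementwise product with the kernel and sum: 5·3 + -3·-1 + -9·1 + 0·2 + 0·2.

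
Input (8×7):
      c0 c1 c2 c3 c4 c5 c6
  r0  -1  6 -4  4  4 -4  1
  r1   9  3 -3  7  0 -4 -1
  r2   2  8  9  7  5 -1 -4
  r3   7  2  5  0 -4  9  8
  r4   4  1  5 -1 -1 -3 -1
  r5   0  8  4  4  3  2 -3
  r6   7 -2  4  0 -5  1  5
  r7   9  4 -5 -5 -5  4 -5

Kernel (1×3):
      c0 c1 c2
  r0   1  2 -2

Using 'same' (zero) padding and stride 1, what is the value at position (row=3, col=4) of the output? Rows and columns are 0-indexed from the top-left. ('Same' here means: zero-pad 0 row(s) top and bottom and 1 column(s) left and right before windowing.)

-26

The receptive field on the zero-padded input at this output position is [0 -4 9]. Elementwise product with the kernel and sum: 0·1 + -4·2 + 9·-2.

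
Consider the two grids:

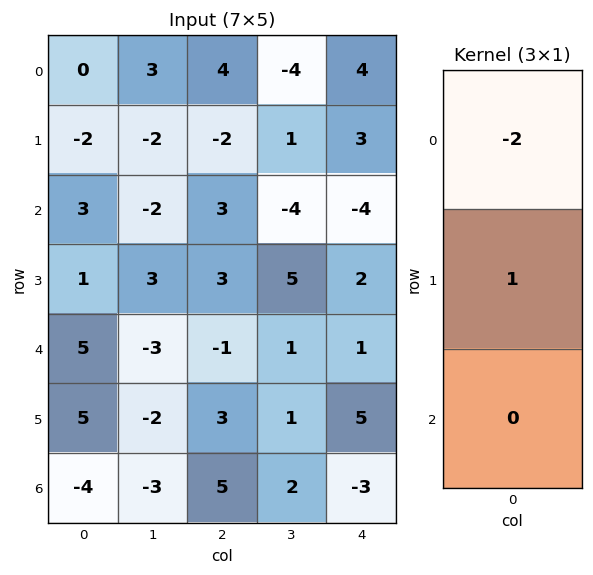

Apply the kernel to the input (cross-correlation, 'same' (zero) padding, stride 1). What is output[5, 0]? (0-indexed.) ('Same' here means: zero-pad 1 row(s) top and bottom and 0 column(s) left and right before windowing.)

-5

The receptive field on the zero-padded input at this output position is [5 / 5 / -4]. Elementwise product with the kernel and sum: 5·-2 + 5·1.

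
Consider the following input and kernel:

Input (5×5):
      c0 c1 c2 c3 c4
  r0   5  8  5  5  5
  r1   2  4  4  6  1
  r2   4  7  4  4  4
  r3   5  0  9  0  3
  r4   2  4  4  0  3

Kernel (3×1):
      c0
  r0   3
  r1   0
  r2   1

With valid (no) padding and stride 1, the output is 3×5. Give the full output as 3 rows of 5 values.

Output[0,0]: The receptive field on the input at this output position is [5 / 2 / 4]. Elementwise product with the kernel and sum: 5·3 + 4·1.

19 31 19 19 19
11 12 21 18 6
14 25 16 12 15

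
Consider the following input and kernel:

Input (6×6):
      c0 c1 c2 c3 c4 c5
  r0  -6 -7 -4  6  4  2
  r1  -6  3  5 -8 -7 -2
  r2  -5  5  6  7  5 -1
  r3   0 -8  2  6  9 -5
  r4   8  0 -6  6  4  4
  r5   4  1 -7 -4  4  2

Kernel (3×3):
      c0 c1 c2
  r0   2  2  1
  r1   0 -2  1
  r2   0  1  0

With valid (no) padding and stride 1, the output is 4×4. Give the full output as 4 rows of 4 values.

-26 -28 24 39
-13 5 -16 -34
24 25 34 4
-19 5 13 25

Output[0,0]: The receptive field on the input at this output position is [-6 -7 -4 / -6 3 5 / -5 5 6]. Elementwise product with the kernel and sum: -6·2 + -7·2 + -4·1 + 3·-2 + 5·1 + 5·1.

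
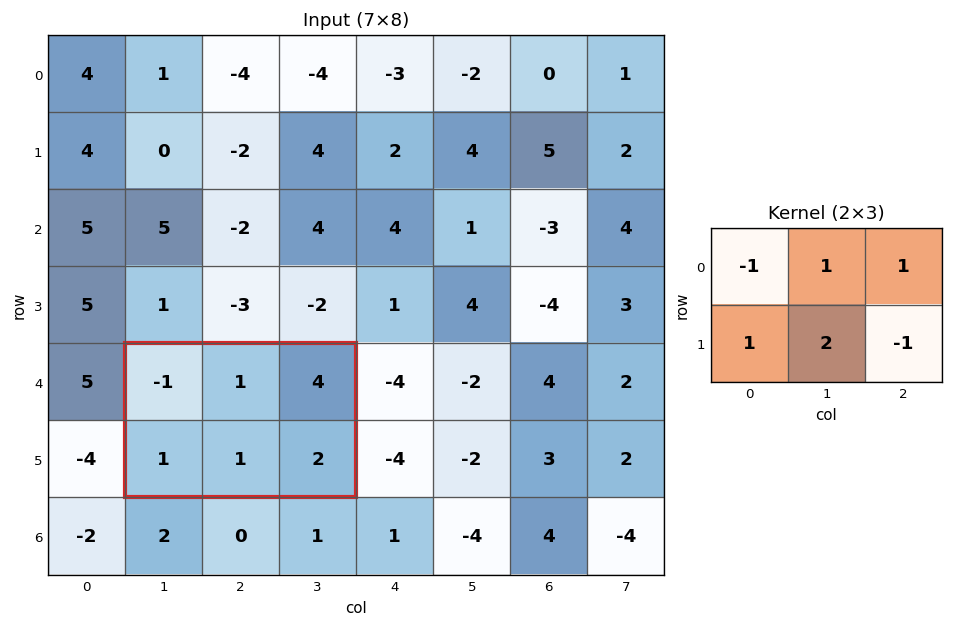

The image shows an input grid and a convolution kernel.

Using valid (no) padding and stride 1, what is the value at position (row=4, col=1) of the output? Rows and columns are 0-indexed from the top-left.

7

The receptive field on the input at this output position is [-1 1 4 / 1 1 2]. Elementwise product with the kernel and sum: -1·-1 + 1·1 + 4·1 + 1·1 + 1·2 + 2·-1.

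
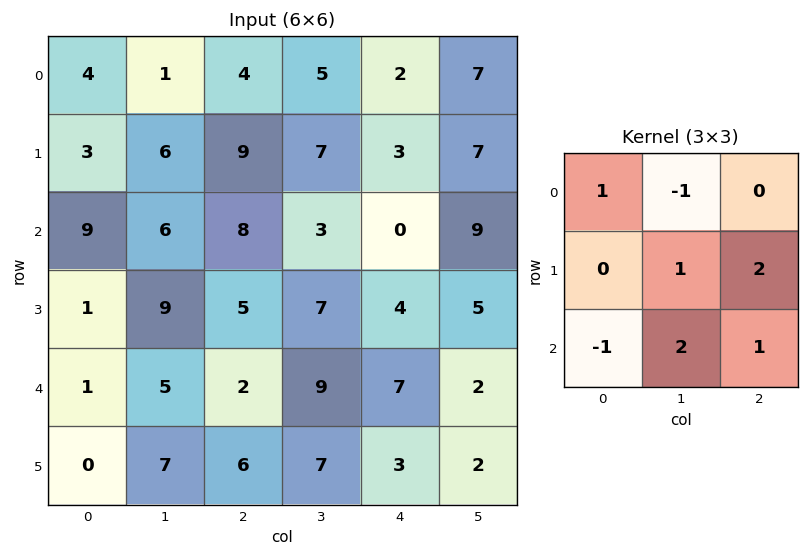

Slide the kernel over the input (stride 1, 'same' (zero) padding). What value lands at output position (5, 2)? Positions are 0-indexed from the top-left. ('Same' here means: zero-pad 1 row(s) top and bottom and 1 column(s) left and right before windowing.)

The receptive field on the zero-padded input at this output position is [5 2 9 / 7 6 7 / 0 0 0]. Elementwise product with the kernel and sum: 5·1 + 2·-1 + 6·1 + 7·2 + 0·-1 + 0·2 + 0·1.

23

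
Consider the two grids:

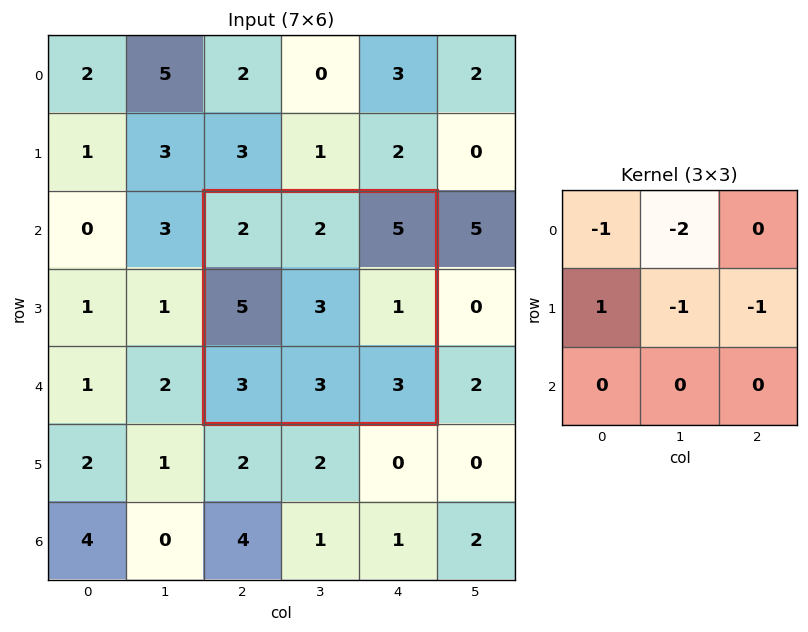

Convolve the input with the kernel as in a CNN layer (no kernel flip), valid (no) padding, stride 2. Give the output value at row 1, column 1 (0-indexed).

The receptive field on the input at this output position is [2 2 5 / 5 3 1 / 3 3 3]. Elementwise product with the kernel and sum: 2·-1 + 2·-2 + 5·1 + 3·-1 + 1·-1.

-5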